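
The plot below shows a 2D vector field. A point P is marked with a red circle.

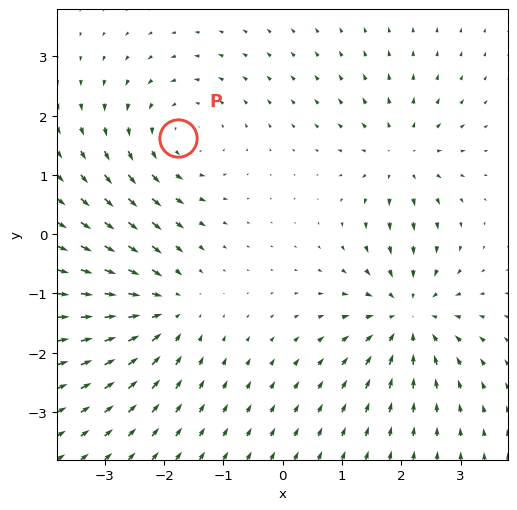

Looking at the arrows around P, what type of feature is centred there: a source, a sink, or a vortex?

At P (-1.8, 1.6) the arrows circulate counterclockwise. Divergence ≈0, curl about +3 — near-zero divergence with nonzero curl is a vortex.

vortex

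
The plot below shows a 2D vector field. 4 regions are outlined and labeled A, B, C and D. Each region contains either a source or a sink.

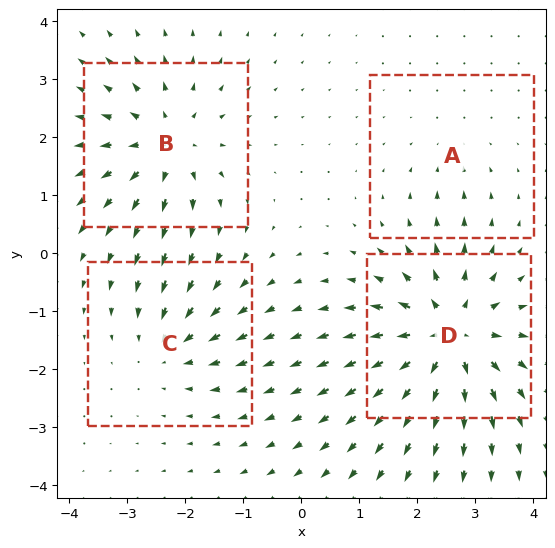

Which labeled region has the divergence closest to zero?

A

Divergence at each region's feature centre — A: about -2, B: about +5, C: about -4, D: about +7. Region A is closest to zero.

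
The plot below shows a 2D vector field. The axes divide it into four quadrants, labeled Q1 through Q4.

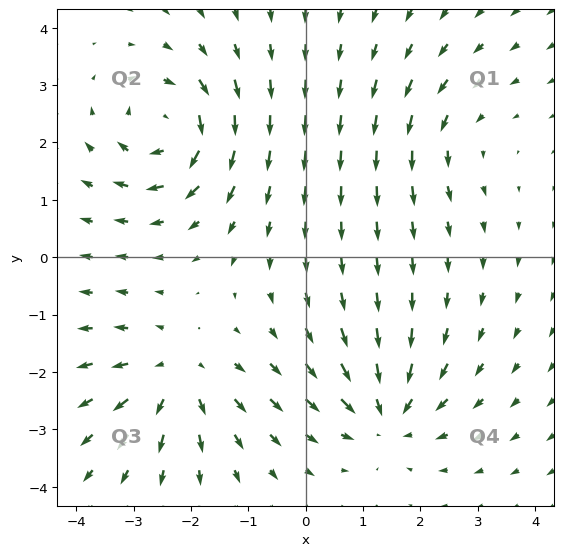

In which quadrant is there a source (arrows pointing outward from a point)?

Q3

The source sits at approximately (-2.3, -2.1), which lies in quadrant Q3. The divergence there is about +4, positive as expected for a source.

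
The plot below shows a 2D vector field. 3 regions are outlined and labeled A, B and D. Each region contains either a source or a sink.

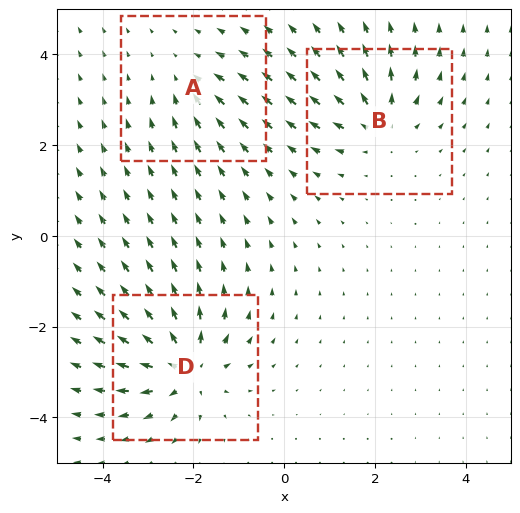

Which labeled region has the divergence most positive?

Divergence at each region's feature centre — A: about -3, B: about +4, D: about +6. Region D is most positive.

D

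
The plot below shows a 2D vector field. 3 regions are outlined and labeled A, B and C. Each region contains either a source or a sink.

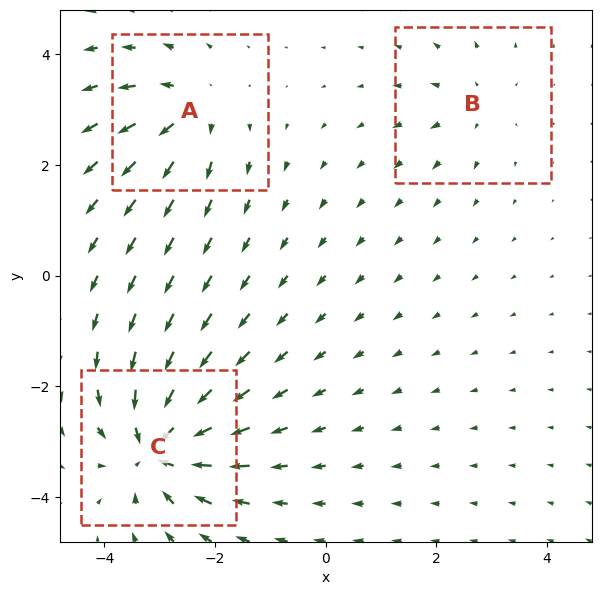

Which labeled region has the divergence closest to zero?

B

Divergence at each region's feature centre — A: about +4, B: about +2, C: about -6. Region B is closest to zero.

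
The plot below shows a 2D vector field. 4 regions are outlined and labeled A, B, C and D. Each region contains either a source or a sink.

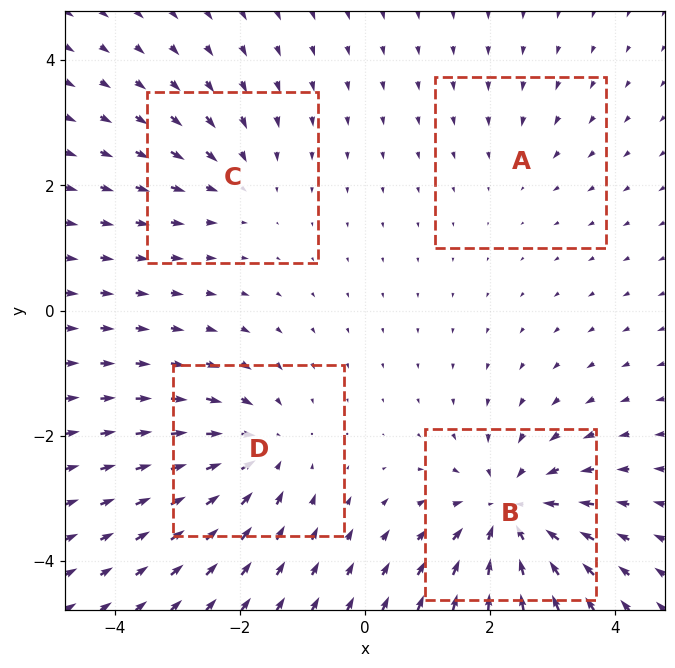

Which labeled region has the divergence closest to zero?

A

Divergence at each region's feature centre — A: about -2, B: about -6, C: about -3, D: about -5. Region A is closest to zero.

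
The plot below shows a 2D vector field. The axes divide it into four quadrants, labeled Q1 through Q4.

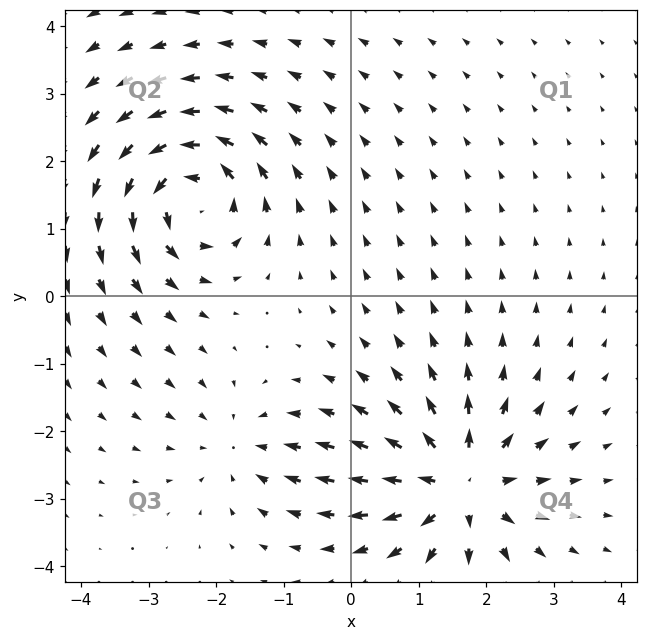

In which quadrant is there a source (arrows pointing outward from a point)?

Q4

The source sits at approximately (1.6, -2.8), which lies in quadrant Q4. The divergence there is about +6, positive as expected for a source.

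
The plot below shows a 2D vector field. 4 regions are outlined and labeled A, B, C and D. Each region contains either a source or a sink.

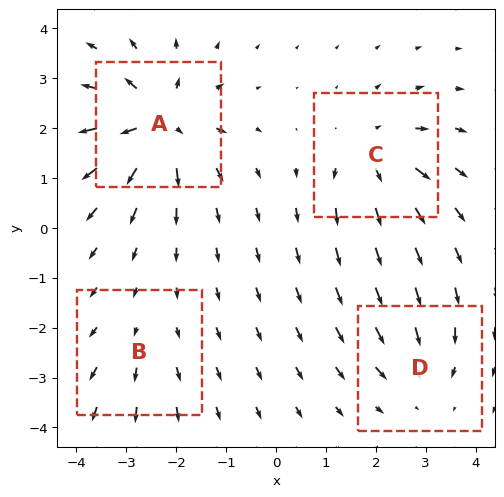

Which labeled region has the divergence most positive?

A

Divergence at each region's feature centre — A: about +8, B: about +2, C: about +5, D: about -4. Region A is most positive.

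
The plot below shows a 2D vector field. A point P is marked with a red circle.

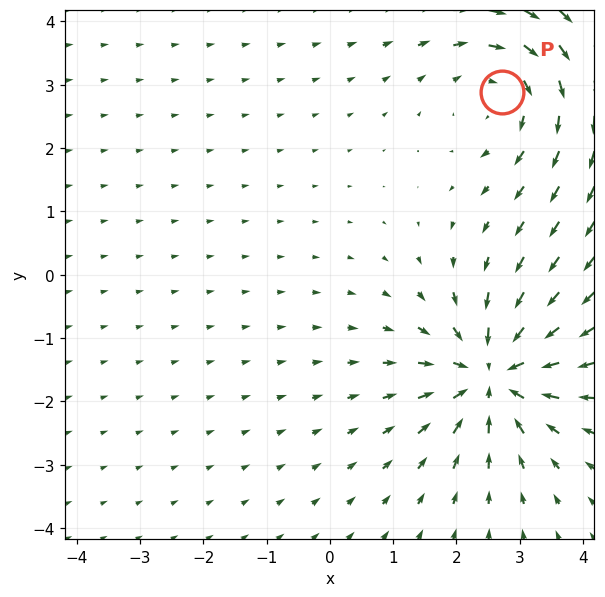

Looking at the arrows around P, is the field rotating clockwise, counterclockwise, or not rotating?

Near P at (2.7, 2.9) the arrows circulate clockwise. The curl (z-component) there is about -3; negative curl means clockwise rotation.

clockwise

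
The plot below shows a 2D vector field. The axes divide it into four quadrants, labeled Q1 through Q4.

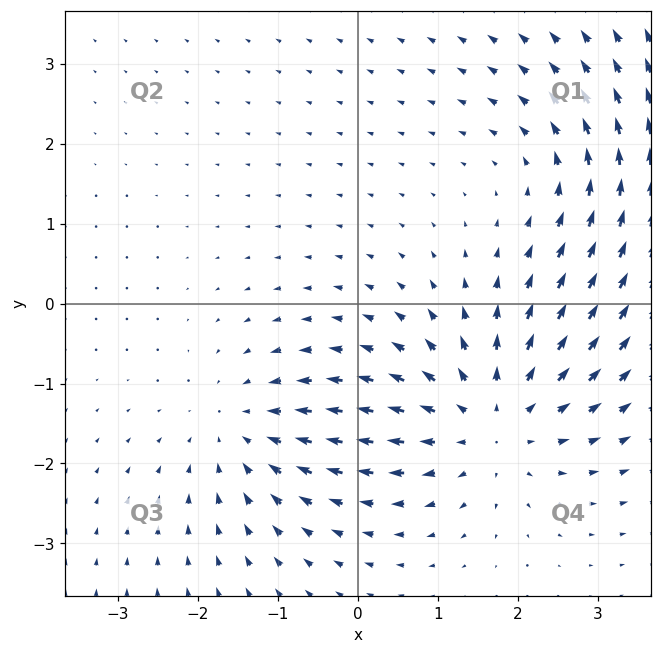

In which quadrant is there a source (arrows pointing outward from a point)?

Q4

The source sits at approximately (1.7, -1.5), which lies in quadrant Q4. The divergence there is about +4, positive as expected for a source.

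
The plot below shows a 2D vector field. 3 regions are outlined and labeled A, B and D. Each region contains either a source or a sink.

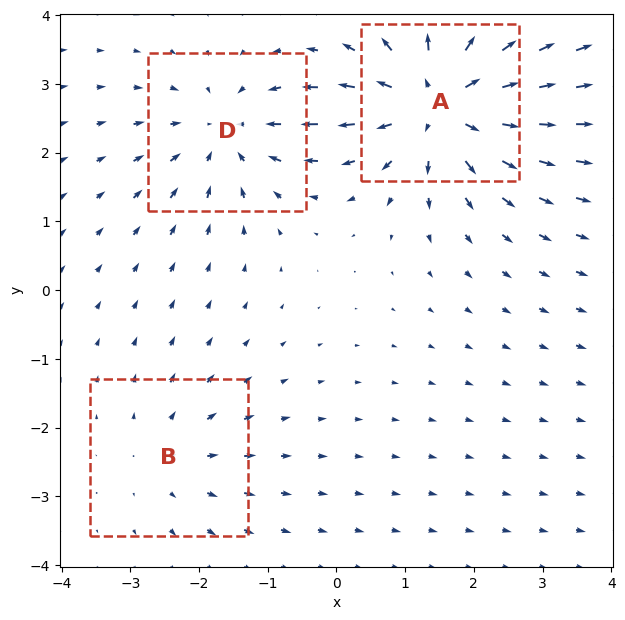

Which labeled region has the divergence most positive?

Divergence at each region's feature centre — A: about +5, B: about +2, D: about -3. Region A is most positive.

A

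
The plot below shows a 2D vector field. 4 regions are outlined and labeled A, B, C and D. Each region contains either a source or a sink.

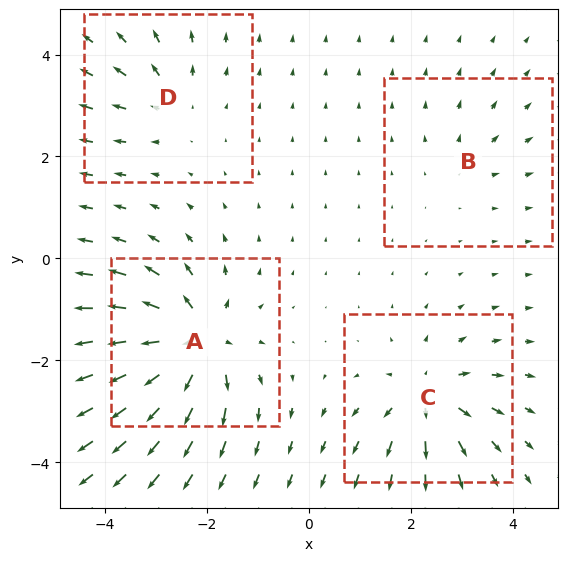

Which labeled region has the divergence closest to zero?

Divergence at each region's feature centre — A: about +9, B: about +3, C: about +6, D: about +4. Region B is closest to zero.

B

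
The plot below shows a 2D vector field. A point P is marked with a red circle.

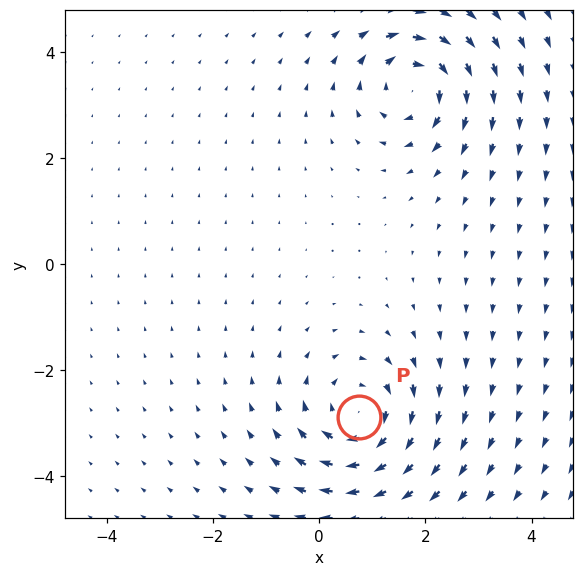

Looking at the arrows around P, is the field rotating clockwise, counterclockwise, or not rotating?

clockwise

Near P at (0.8, -2.9) the arrows circulate clockwise. The curl (z-component) there is about -4; negative curl means clockwise rotation.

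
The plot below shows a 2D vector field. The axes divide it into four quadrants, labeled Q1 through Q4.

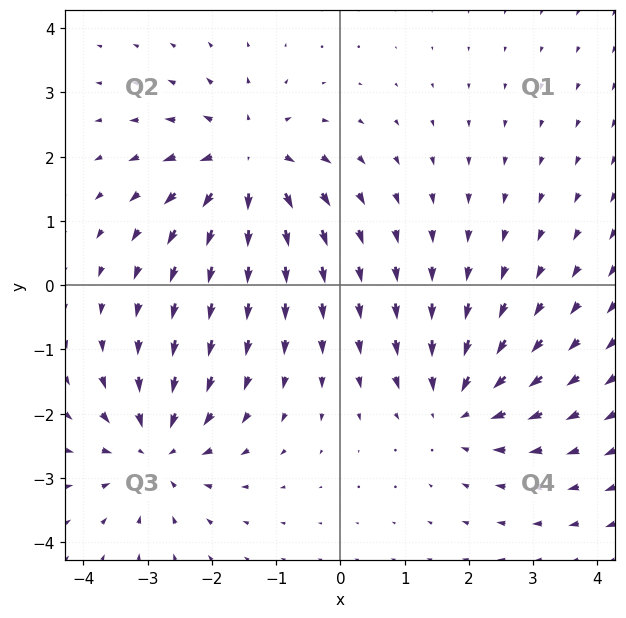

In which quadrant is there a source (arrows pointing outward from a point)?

The source sits at approximately (-1.5, 1.9), which lies in quadrant Q2. The divergence there is about +4, positive as expected for a source.

Q2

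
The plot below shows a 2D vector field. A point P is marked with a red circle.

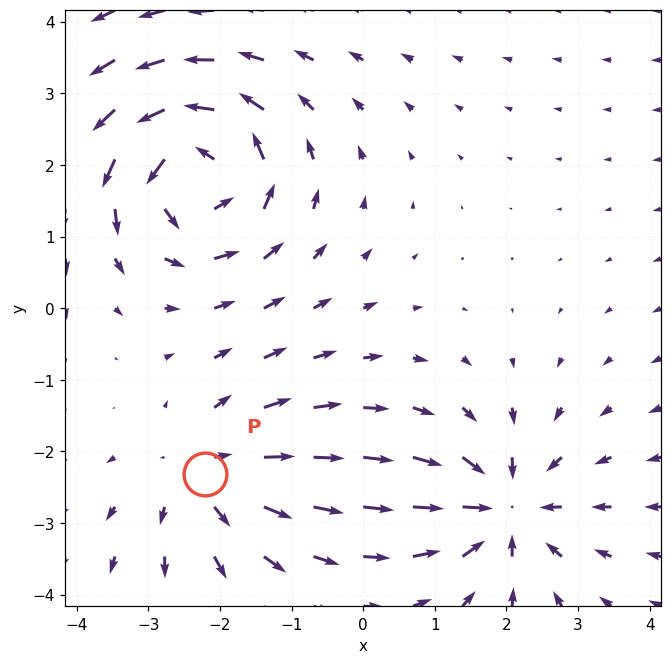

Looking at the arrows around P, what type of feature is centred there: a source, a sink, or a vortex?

source

At P (-2.2, -2.3) the arrows spread outward. Divergence about +4, curl ≈0 — positive divergence with near-zero curl is a source.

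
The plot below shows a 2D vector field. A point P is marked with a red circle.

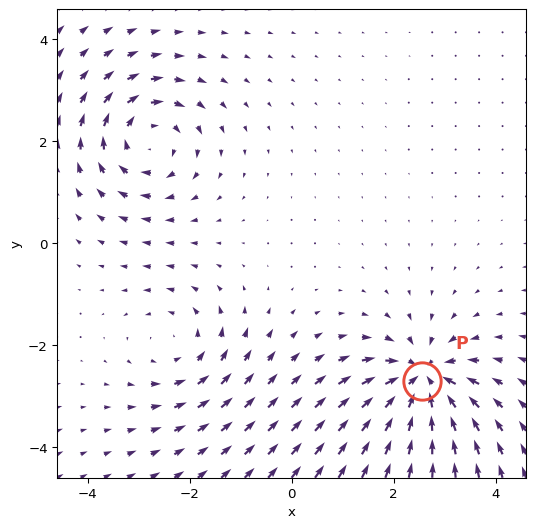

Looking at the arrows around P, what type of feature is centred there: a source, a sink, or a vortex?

sink

At P (2.6, -2.7) the arrows converge inward. Divergence about -6, curl ≈0 — negative divergence with near-zero curl is a sink.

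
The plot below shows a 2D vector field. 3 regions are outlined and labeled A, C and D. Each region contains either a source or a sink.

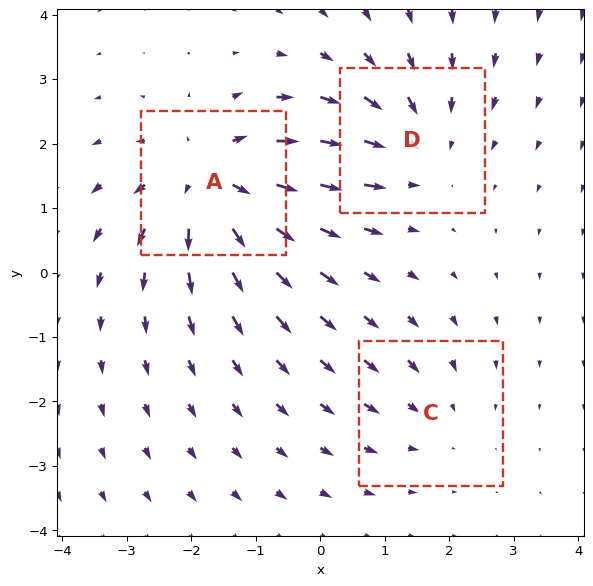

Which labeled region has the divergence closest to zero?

C

Divergence at each region's feature centre — A: about +4, C: about -2, D: about -3. Region C is closest to zero.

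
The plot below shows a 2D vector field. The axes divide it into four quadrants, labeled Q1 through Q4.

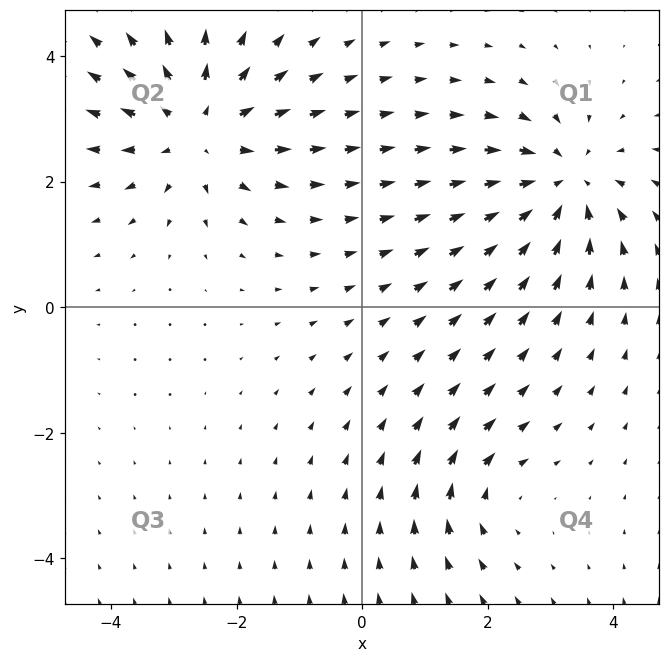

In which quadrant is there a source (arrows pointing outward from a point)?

The source sits at approximately (-2.6, 2.8), which lies in quadrant Q2. The divergence there is about +4, positive as expected for a source.

Q2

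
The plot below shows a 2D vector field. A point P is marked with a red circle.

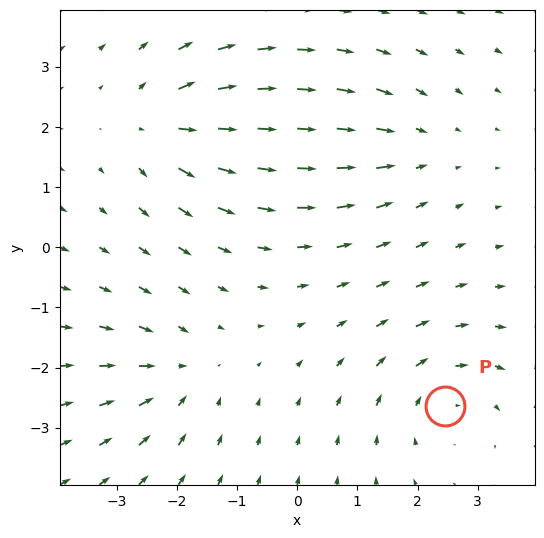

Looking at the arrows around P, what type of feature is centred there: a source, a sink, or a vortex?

At P (2.5, -2.6) the arrows circulate clockwise. Divergence ≈0, curl about -3 — near-zero divergence with nonzero curl is a vortex.

vortex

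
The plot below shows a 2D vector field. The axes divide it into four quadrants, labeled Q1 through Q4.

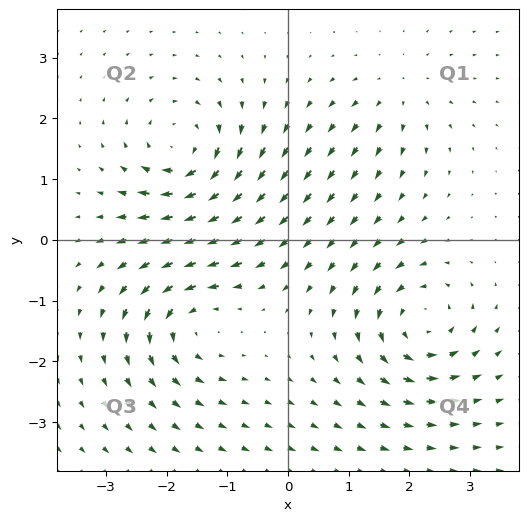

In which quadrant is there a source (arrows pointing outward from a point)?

Q1

The source sits at approximately (1.8, 2.4), which lies in quadrant Q1. The divergence there is about +3, positive as expected for a source.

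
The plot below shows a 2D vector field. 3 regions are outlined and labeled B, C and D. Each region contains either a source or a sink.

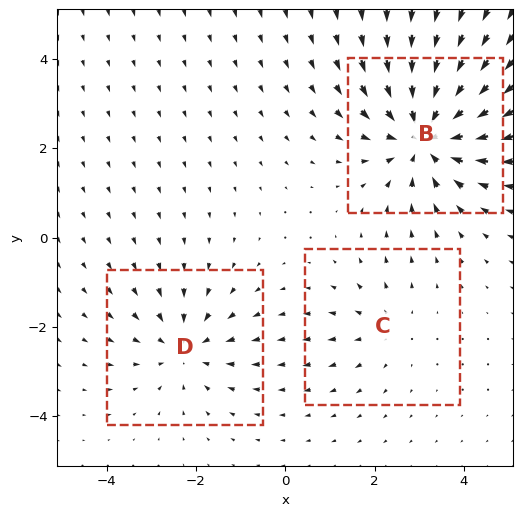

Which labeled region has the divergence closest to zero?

C

Divergence at each region's feature centre — B: about -5, C: about +2, D: about -3. Region C is closest to zero.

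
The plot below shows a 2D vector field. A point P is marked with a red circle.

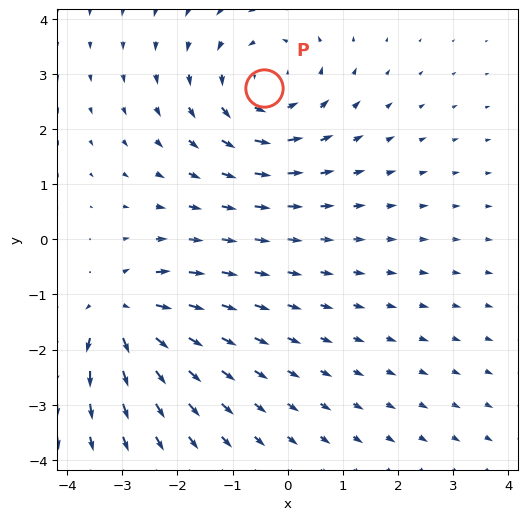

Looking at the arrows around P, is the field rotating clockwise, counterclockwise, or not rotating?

Near P at (-0.4, 2.7) the arrows circulate counterclockwise. The curl (z-component) there is about +4; positive curl means counterclockwise rotation.

counterclockwise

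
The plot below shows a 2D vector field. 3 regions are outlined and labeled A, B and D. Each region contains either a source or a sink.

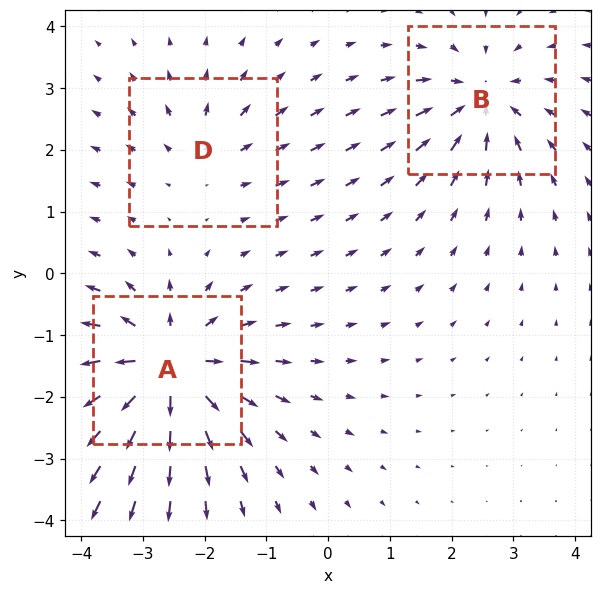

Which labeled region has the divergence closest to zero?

D

Divergence at each region's feature centre — A: about +5, B: about -4, D: about +2. Region D is closest to zero.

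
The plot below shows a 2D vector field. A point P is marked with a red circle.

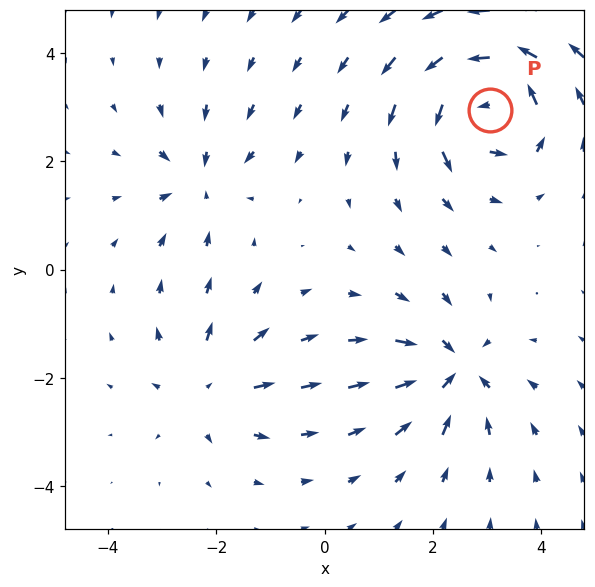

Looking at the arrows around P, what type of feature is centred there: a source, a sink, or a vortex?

At P (3.1, 2.9) the arrows circulate counterclockwise. Divergence ≈0, curl about +7 — near-zero divergence with nonzero curl is a vortex.

vortex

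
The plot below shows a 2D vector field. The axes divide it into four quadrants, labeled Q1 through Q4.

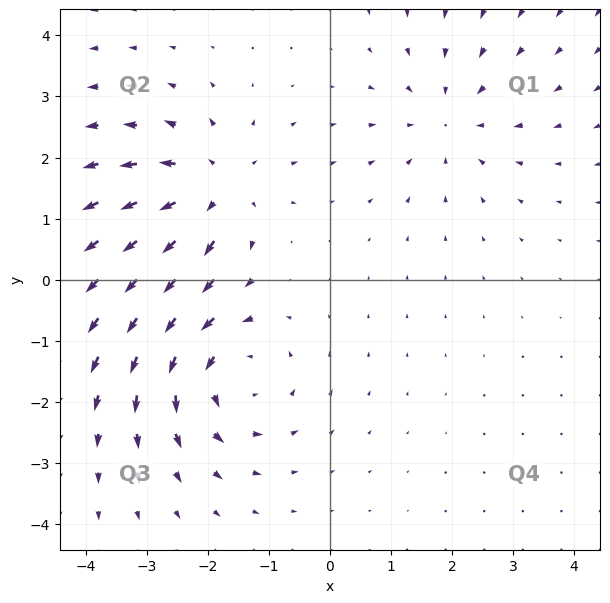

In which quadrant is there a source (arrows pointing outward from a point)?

Q2

The source sits at approximately (-1.9, 1.5), which lies in quadrant Q2. The divergence there is about +4, positive as expected for a source.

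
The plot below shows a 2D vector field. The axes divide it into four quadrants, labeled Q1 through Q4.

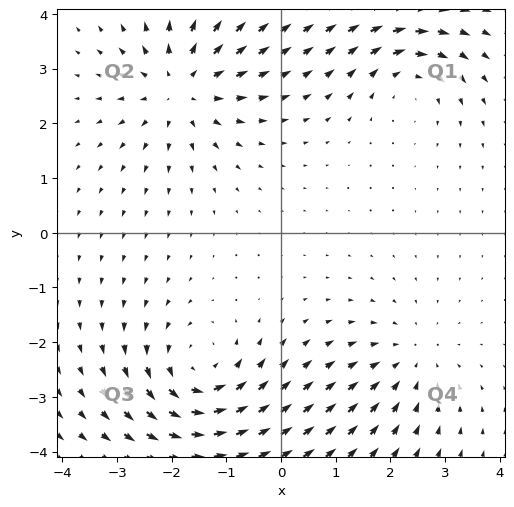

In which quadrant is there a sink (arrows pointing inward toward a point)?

The sink sits at approximately (2.4, -2.3), which lies in quadrant Q4. The divergence there is about -3, negative as expected for a sink.

Q4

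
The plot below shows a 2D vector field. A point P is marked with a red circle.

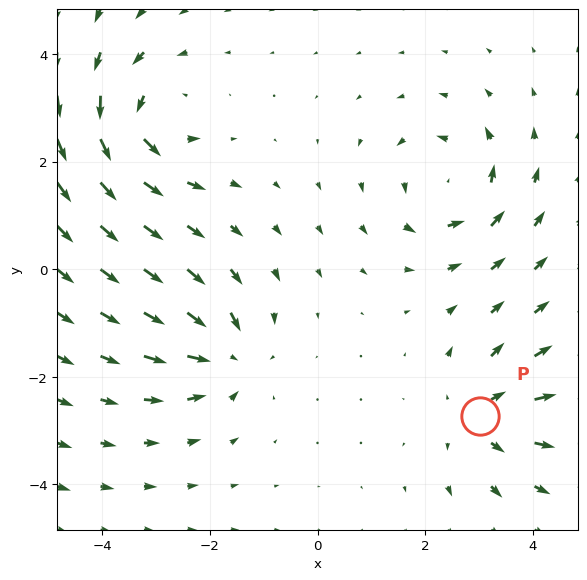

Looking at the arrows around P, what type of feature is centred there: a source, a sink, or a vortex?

At P (3.0, -2.7) the arrows spread outward. Divergence about +4, curl ≈0 — positive divergence with near-zero curl is a source.

source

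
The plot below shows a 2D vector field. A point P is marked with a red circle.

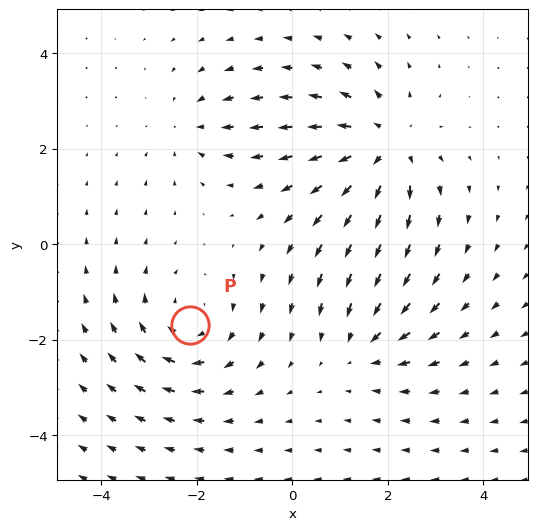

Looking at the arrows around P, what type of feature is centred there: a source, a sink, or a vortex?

vortex

At P (-2.1, -1.7) the arrows circulate clockwise. Divergence ≈0, curl about -3 — near-zero divergence with nonzero curl is a vortex.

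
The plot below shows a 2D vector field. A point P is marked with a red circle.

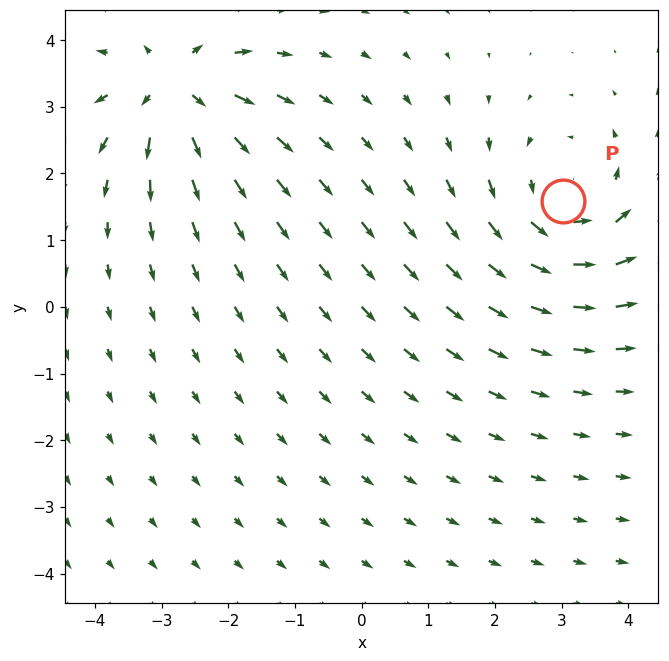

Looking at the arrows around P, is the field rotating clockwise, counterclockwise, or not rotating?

Near P at (3.0, 1.6) the arrows circulate counterclockwise. The curl (z-component) there is about +3; positive curl means counterclockwise rotation.

counterclockwise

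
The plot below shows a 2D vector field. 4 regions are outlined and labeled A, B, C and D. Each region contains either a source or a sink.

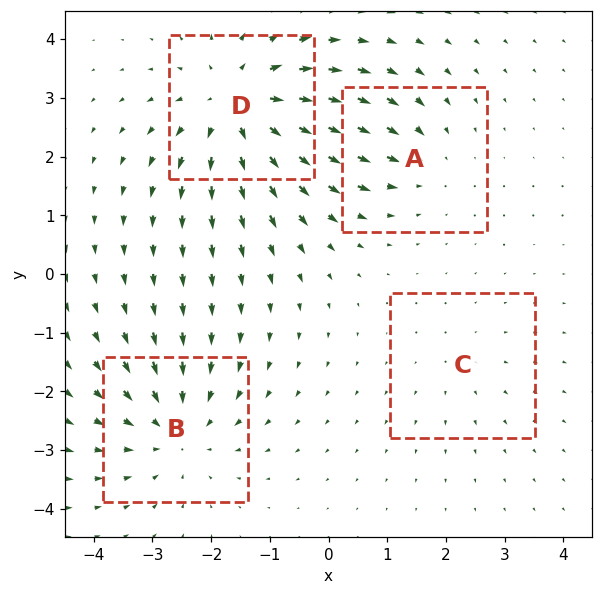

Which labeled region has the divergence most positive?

D

Divergence at each region's feature centre — A: about -3, B: about -4, C: about +2, D: about +6. Region D is most positive.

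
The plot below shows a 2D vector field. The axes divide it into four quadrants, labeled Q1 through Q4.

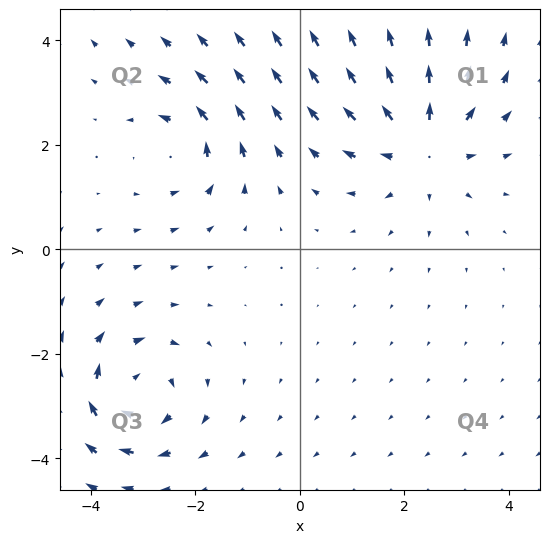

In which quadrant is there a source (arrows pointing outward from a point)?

The source sits at approximately (2.4, 2.0), which lies in quadrant Q1. The divergence there is about +3, positive as expected for a source.

Q1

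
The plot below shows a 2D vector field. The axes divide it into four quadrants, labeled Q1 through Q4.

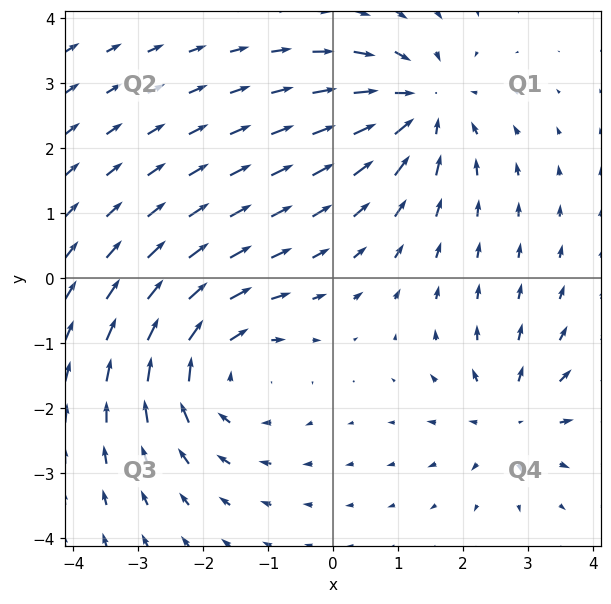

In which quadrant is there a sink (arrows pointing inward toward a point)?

The sink sits at approximately (1.3, 2.6), which lies in quadrant Q1. The divergence there is about -4, negative as expected for a sink.

Q1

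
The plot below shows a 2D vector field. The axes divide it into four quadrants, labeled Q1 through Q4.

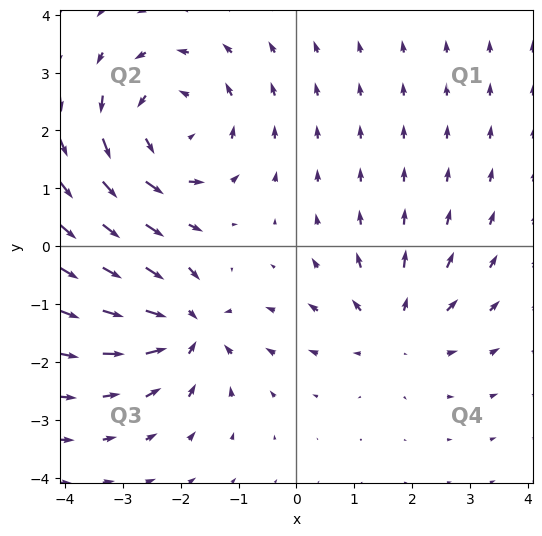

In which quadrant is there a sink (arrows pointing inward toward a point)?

Q3

The sink sits at approximately (-1.9, -1.4), which lies in quadrant Q3. The divergence there is about -5, negative as expected for a sink.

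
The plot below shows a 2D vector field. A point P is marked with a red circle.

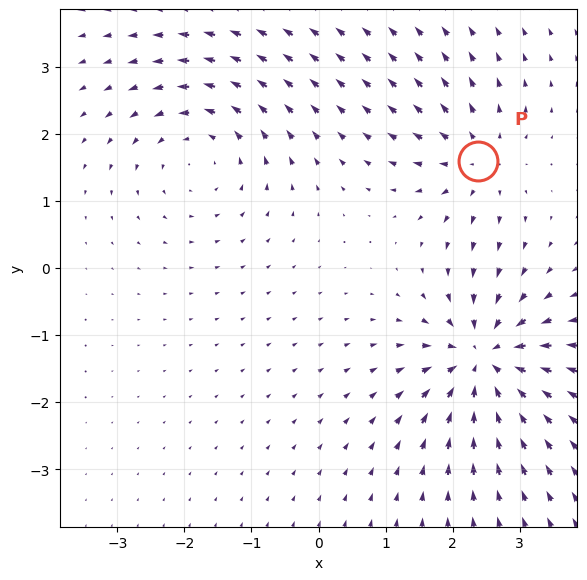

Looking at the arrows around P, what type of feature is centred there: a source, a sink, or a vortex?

At P (2.4, 1.6) the arrows spread outward. Divergence about +4, curl ≈0 — positive divergence with near-zero curl is a source.

source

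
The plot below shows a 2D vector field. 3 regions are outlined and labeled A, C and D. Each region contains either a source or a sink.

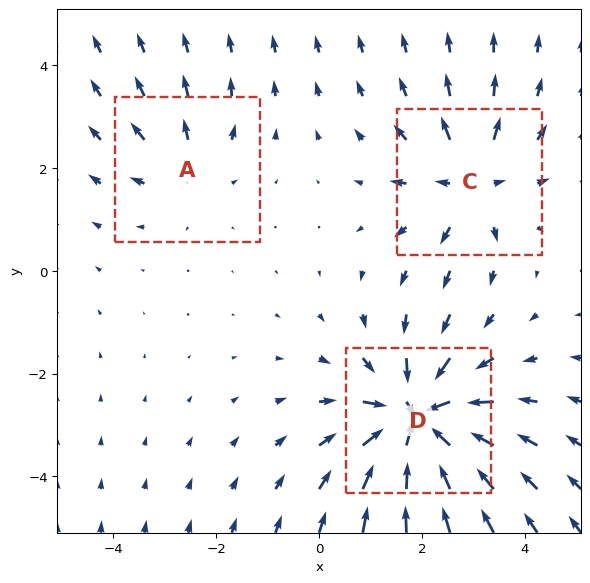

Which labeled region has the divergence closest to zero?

A

Divergence at each region's feature centre — A: about +2, C: about +4, D: about -6. Region A is closest to zero.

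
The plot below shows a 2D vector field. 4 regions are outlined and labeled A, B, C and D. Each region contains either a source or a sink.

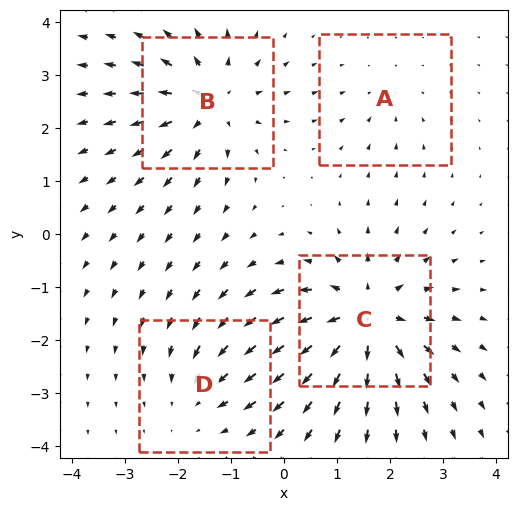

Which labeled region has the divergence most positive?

Divergence at each region's feature centre — A: about -2, B: about +5, C: about +7, D: about -3. Region C is most positive.

C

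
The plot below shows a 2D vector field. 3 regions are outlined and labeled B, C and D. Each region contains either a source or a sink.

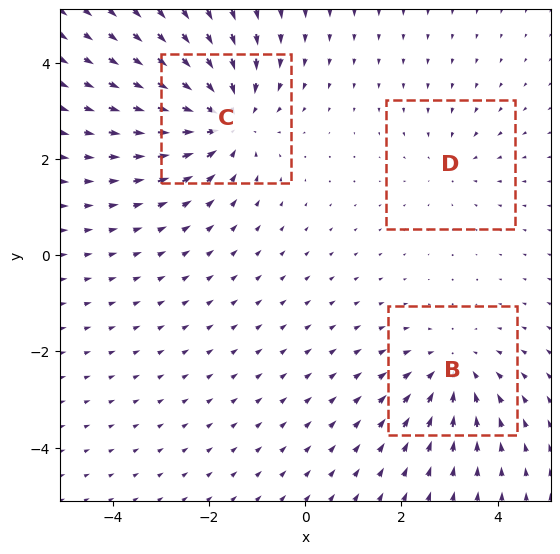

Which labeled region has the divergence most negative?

C

Divergence at each region's feature centre — B: about -3, C: about -4, D: about -2. Region C is most negative.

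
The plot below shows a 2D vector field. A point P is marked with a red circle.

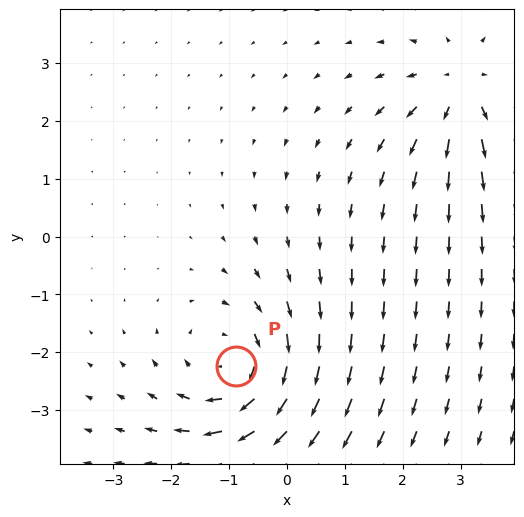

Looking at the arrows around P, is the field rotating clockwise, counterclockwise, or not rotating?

clockwise

Near P at (-0.9, -2.2) the arrows circulate clockwise. The curl (z-component) there is about -4; negative curl means clockwise rotation.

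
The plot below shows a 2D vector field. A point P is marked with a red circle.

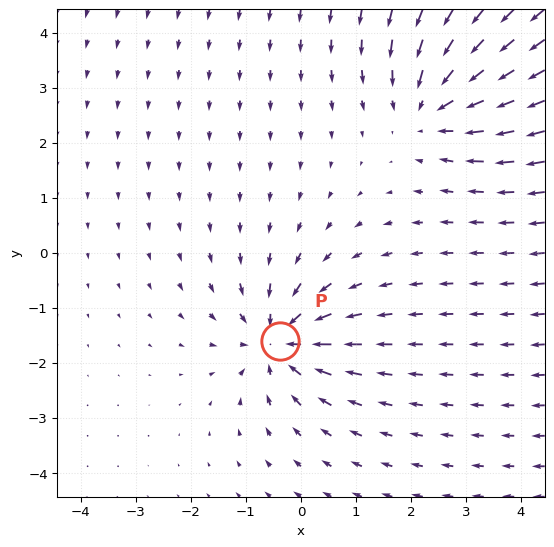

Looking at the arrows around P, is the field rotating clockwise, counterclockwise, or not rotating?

Near P at (-0.4, -1.6) the arrows show no circulation. The curl there is ≈0.

not rotating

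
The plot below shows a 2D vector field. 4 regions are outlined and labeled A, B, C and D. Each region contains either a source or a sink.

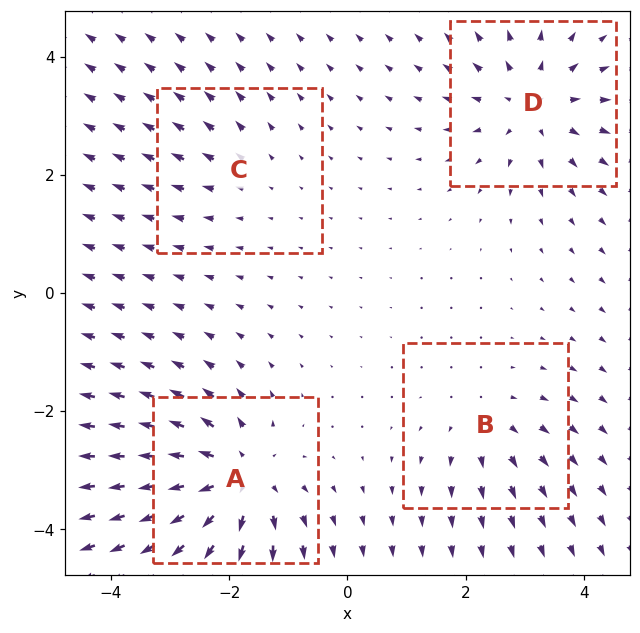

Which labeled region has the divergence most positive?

A

Divergence at each region's feature centre — A: about +7, B: about +3, C: about +2, D: about +5. Region A is most positive.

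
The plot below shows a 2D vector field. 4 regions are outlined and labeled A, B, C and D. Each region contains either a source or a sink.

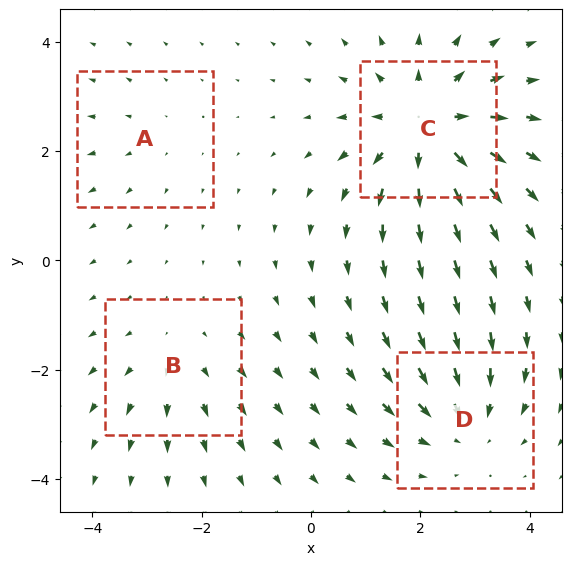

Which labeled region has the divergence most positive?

Divergence at each region's feature centre — A: about +2, B: about +3, C: about +6, D: about -4. Region C is most positive.

C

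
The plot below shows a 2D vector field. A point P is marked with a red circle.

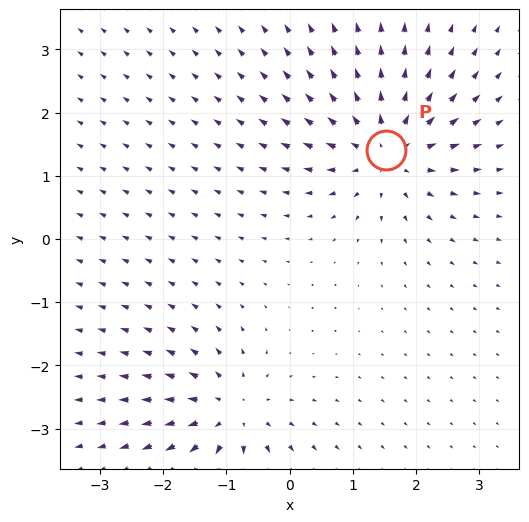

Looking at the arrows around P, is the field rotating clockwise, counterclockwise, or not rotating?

Near P at (1.5, 1.4) the arrows show no circulation. The curl there is ≈0.

not rotating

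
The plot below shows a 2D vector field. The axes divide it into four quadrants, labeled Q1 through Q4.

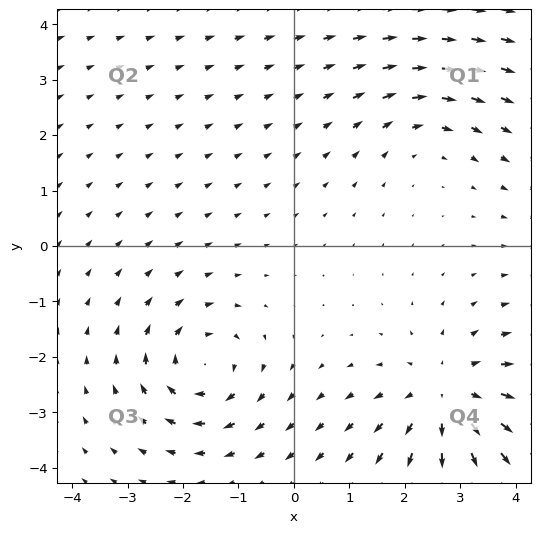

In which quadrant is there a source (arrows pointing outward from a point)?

Q4

The source sits at approximately (2.8, -2.7), which lies in quadrant Q4. The divergence there is about +4, positive as expected for a source.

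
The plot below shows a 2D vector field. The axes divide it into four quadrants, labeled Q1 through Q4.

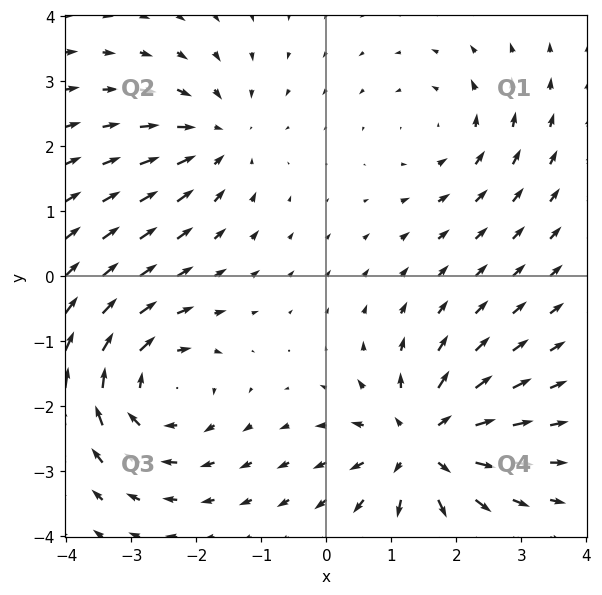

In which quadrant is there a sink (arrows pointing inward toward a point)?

The sink sits at approximately (-1.7, 2.1), which lies in quadrant Q2. The divergence there is about -4, negative as expected for a sink.

Q2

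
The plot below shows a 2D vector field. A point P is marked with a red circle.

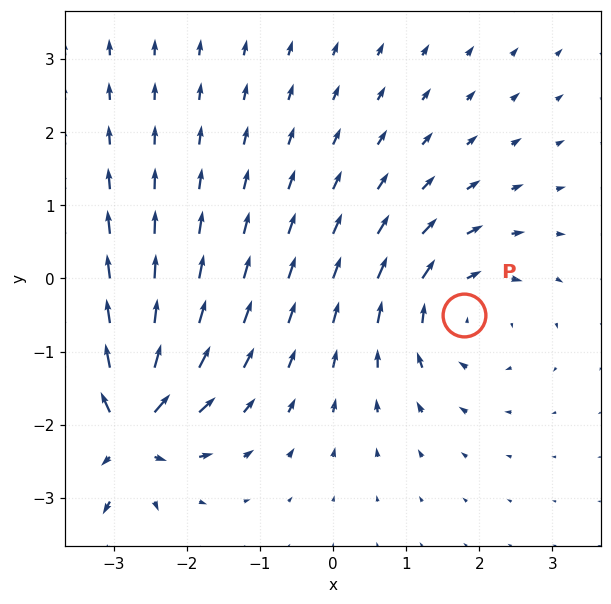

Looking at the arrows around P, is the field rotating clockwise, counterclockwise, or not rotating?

clockwise

Near P at (1.8, -0.5) the arrows circulate clockwise. The curl (z-component) there is about -4; negative curl means clockwise rotation.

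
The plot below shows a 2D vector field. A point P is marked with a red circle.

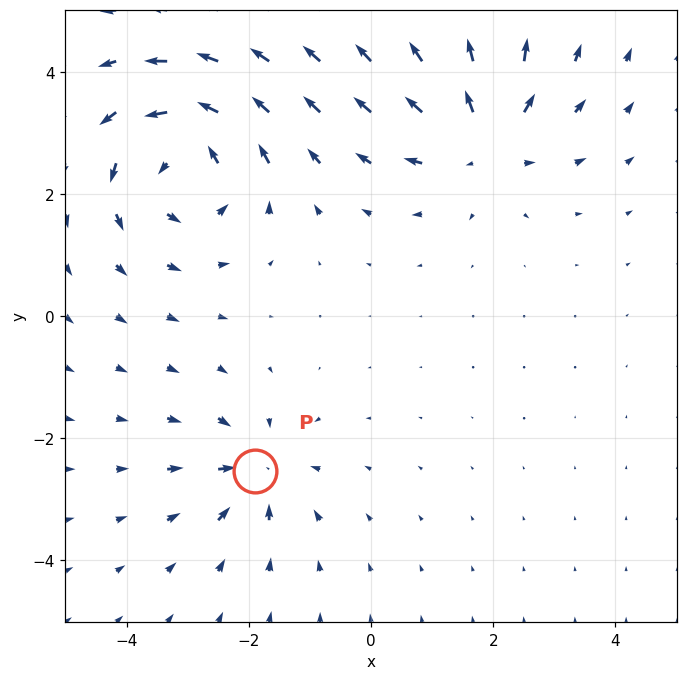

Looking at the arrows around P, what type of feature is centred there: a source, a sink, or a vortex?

At P (-1.9, -2.5) the arrows converge inward. Divergence about -4, curl ≈0 — negative divergence with near-zero curl is a sink.

sink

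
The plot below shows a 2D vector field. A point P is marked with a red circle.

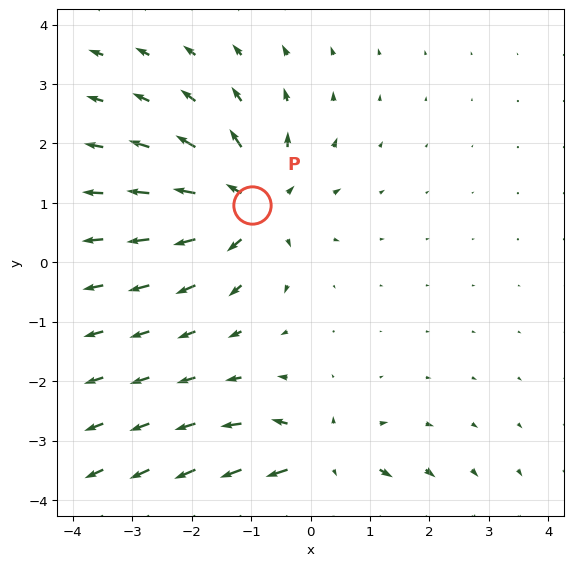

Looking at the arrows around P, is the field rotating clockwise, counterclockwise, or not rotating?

Near P at (-1.0, 1.0) the arrows show no circulation. The curl there is ≈0.

not rotating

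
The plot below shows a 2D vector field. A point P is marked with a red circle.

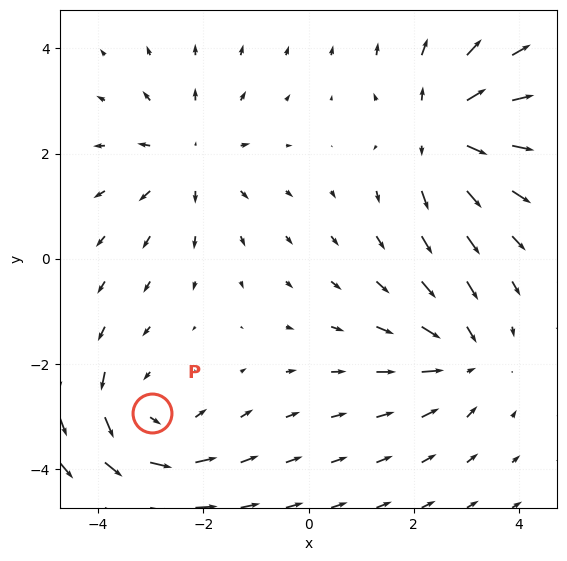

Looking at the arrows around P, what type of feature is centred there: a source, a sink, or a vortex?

At P (-3.0, -2.9) the arrows circulate counterclockwise. Divergence ≈0, curl about +4 — near-zero divergence with nonzero curl is a vortex.

vortex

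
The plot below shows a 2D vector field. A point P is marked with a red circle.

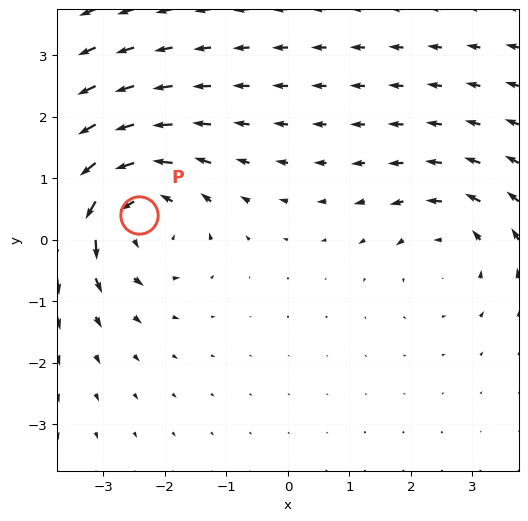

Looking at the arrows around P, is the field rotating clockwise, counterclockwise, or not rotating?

Near P at (-2.4, 0.4) the arrows circulate counterclockwise. The curl (z-component) there is about +4; positive curl means counterclockwise rotation.

counterclockwise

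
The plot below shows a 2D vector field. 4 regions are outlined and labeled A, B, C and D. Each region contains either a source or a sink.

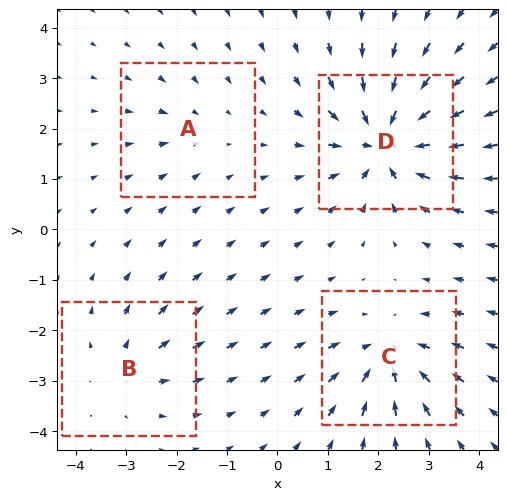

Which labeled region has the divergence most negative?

Divergence at each region's feature centre — A: about -2, B: about +4, C: about -5, D: about -8. Region D is most negative.

D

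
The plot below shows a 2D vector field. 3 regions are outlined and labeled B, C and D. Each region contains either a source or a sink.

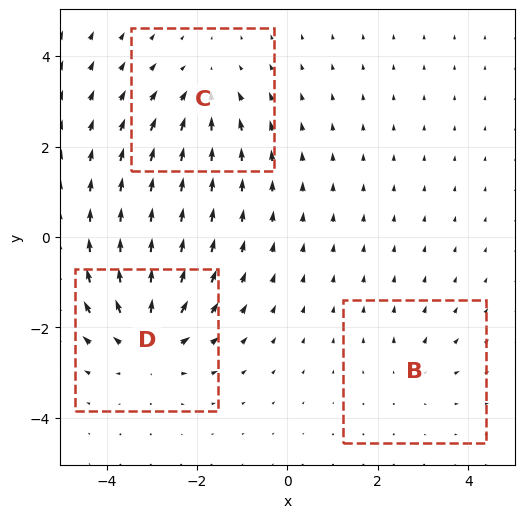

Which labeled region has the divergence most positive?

Divergence at each region's feature centre — B: about +2, C: about -3, D: about +5. Region D is most positive.

D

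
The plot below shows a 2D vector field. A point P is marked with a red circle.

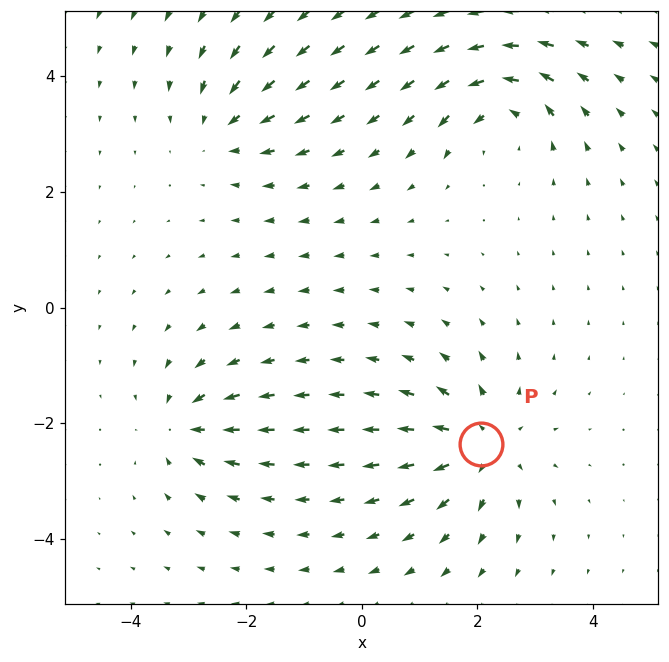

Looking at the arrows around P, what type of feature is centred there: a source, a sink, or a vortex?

source

At P (2.1, -2.4) the arrows spread outward. Divergence about +5, curl ≈0 — positive divergence with near-zero curl is a source.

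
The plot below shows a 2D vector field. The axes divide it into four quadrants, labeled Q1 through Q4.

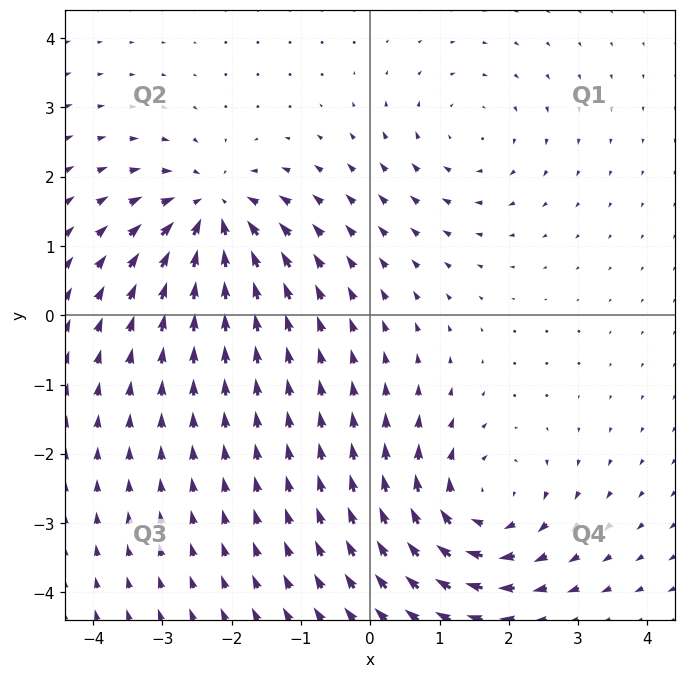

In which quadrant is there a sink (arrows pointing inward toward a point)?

The sink sits at approximately (-2.3, 1.5), which lies in quadrant Q2. The divergence there is about -5, negative as expected for a sink.

Q2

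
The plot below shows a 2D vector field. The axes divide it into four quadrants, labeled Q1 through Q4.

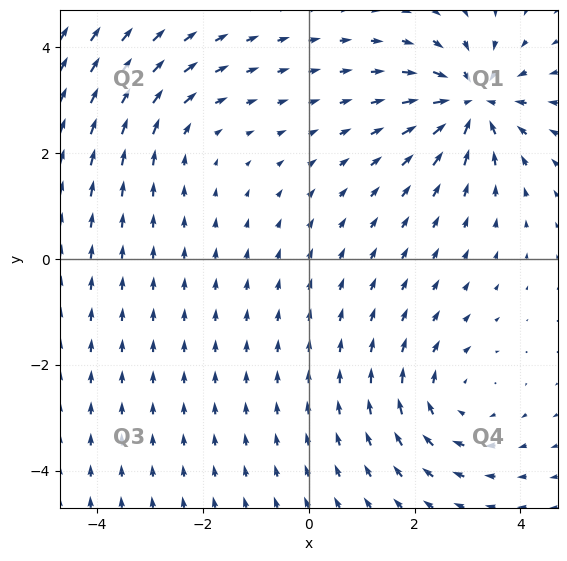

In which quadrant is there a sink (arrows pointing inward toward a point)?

Q1

The sink sits at approximately (3.1, 2.9), which lies in quadrant Q1. The divergence there is about -6, negative as expected for a sink.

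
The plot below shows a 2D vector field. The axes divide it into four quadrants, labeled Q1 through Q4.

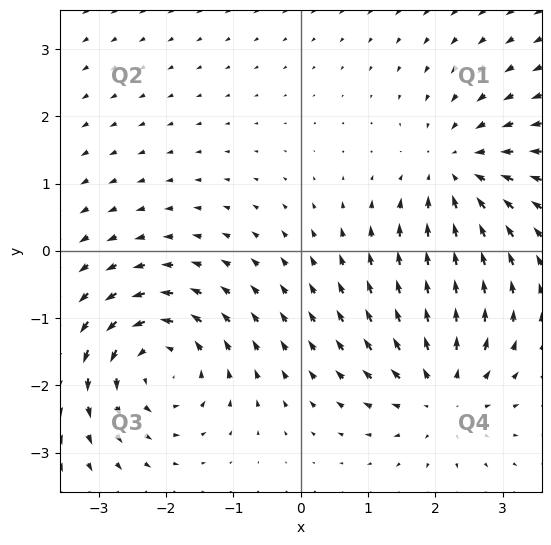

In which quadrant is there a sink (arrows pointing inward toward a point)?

Q1

The sink sits at approximately (2.3, 1.2), which lies in quadrant Q1. The divergence there is about -5, negative as expected for a sink.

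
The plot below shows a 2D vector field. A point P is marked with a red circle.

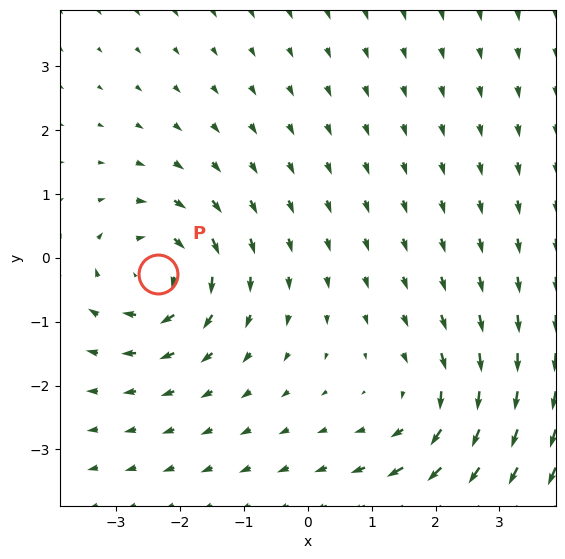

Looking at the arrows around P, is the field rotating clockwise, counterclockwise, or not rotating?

Near P at (-2.3, -0.3) the arrows circulate clockwise. The curl (z-component) there is about -4; negative curl means clockwise rotation.

clockwise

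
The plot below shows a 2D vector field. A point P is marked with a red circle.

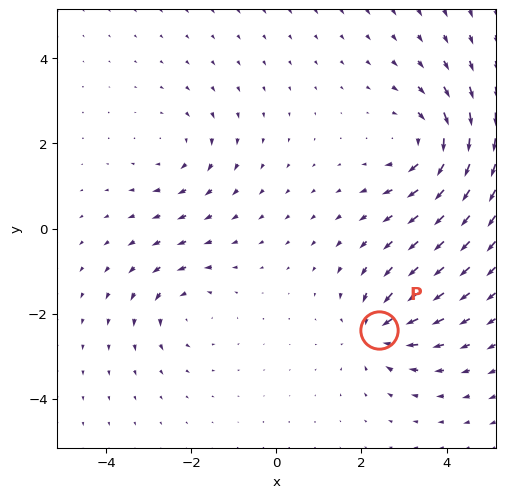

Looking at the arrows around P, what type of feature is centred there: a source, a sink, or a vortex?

At P (2.4, -2.4) the arrows converge inward. Divergence about -5, curl ≈0 — negative divergence with near-zero curl is a sink.

sink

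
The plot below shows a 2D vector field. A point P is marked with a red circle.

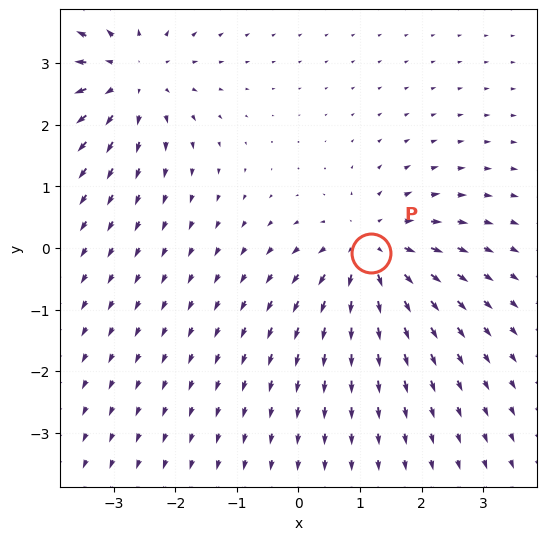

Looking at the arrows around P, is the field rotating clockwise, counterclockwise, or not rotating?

not rotating

Near P at (1.2, -0.1) the arrows show no circulation. The curl there is ≈0.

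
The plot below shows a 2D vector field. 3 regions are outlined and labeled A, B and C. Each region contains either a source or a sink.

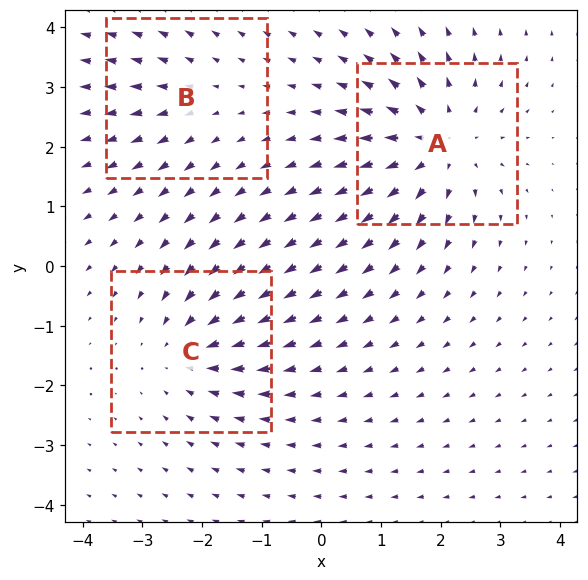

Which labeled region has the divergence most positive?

A

Divergence at each region's feature centre — A: about +4, B: about +2, C: about -3. Region A is most positive.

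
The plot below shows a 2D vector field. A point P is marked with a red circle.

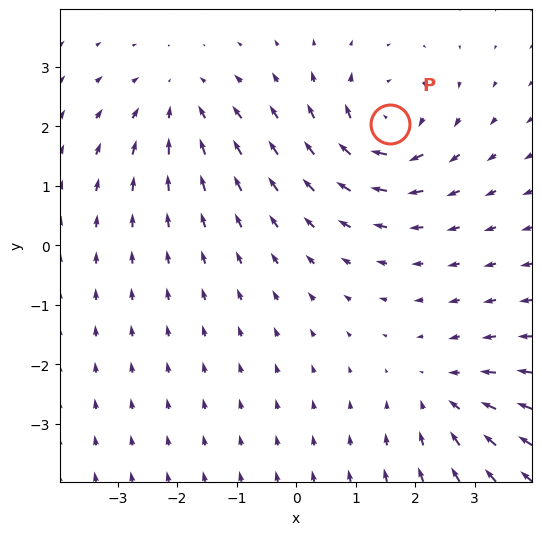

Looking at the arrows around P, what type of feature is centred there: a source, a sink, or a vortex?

At P (1.6, 2.0) the arrows circulate clockwise. Divergence ≈0, curl about -4 — near-zero divergence with nonzero curl is a vortex.

vortex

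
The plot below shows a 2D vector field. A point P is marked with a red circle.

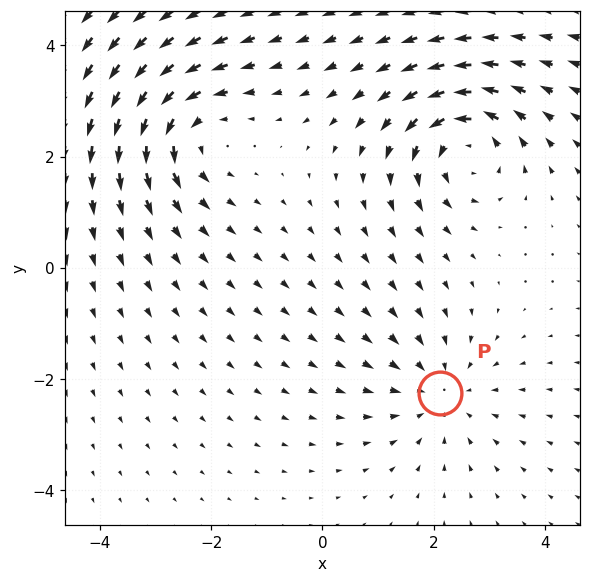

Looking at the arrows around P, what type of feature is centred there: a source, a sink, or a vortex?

At P (2.1, -2.3) the arrows converge inward. Divergence about -2, curl ≈0 — negative divergence with near-zero curl is a sink.

sink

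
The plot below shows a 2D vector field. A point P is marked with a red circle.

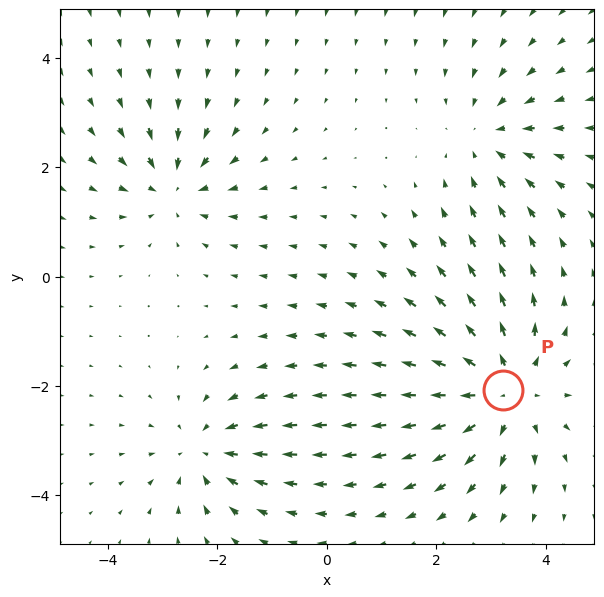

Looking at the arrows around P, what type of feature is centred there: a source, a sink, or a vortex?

At P (3.2, -2.1) the arrows spread outward. Divergence about +4, curl ≈0 — positive divergence with near-zero curl is a source.

source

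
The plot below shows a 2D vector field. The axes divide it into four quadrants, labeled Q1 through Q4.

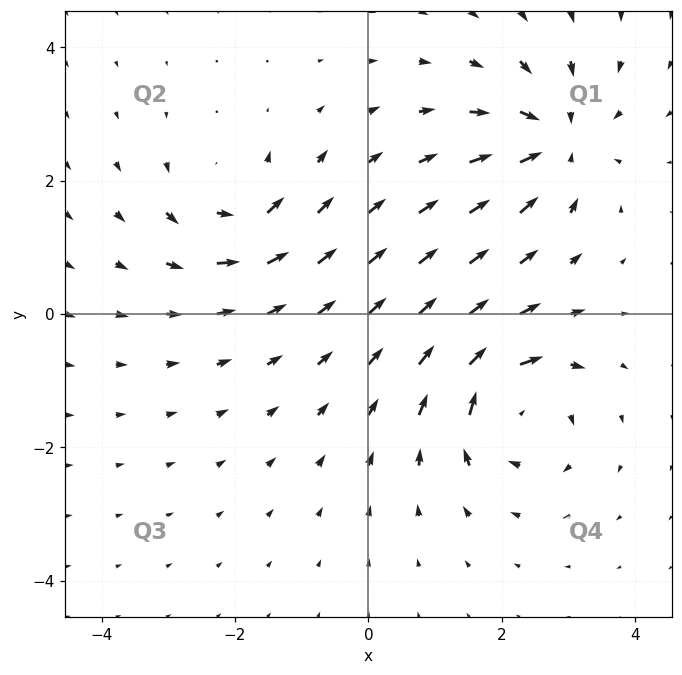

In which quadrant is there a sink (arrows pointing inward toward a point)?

The sink sits at approximately (2.8, 2.6), which lies in quadrant Q1. The divergence there is about -5, negative as expected for a sink.

Q1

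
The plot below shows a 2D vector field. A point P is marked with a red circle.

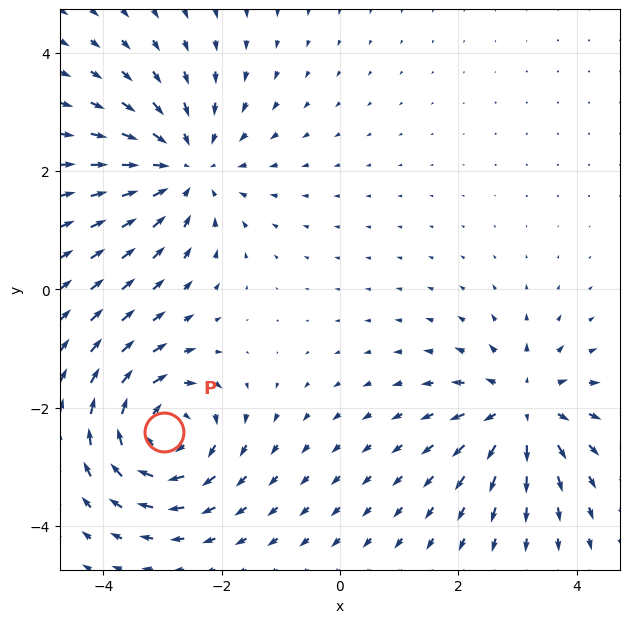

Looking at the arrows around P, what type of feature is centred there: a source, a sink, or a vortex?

At P (-3.0, -2.4) the arrows circulate clockwise. Divergence ≈0, curl about -6 — near-zero divergence with nonzero curl is a vortex.

vortex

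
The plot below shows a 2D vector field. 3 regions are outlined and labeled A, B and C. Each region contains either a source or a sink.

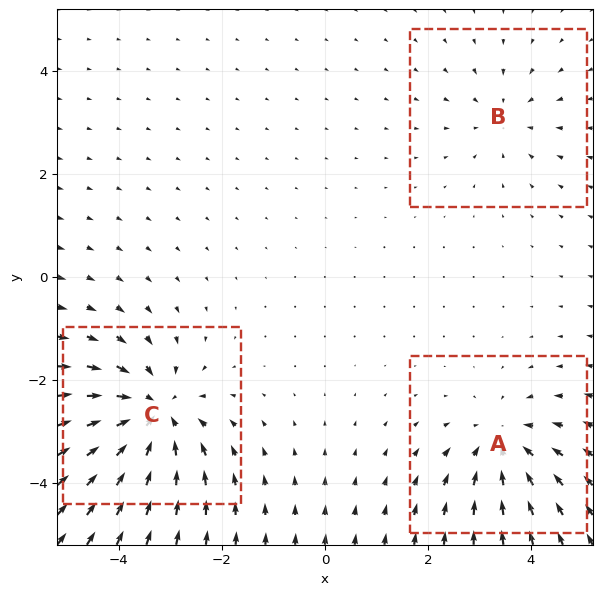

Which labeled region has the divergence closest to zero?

Divergence at each region's feature centre — A: about -3, B: about -2, C: about -5. Region B is closest to zero.

B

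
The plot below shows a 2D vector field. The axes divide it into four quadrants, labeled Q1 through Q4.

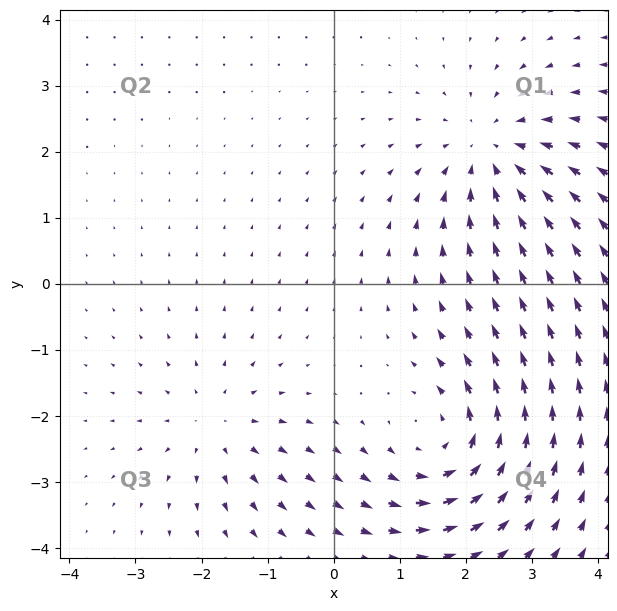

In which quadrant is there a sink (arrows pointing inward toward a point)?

Q1

The sink sits at approximately (2.4, 2.0), which lies in quadrant Q1. The divergence there is about -4, negative as expected for a sink.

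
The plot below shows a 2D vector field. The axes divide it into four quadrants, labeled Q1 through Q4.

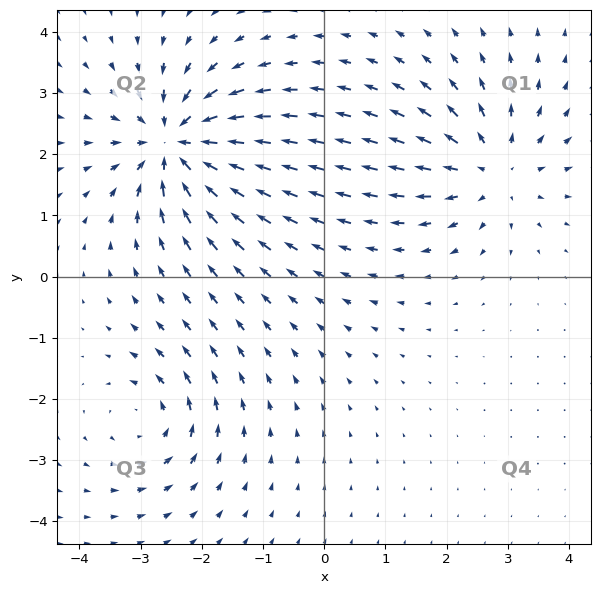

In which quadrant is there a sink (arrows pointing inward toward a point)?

Q2

The sink sits at approximately (-2.4, 2.2), which lies in quadrant Q2. The divergence there is about -6, negative as expected for a sink.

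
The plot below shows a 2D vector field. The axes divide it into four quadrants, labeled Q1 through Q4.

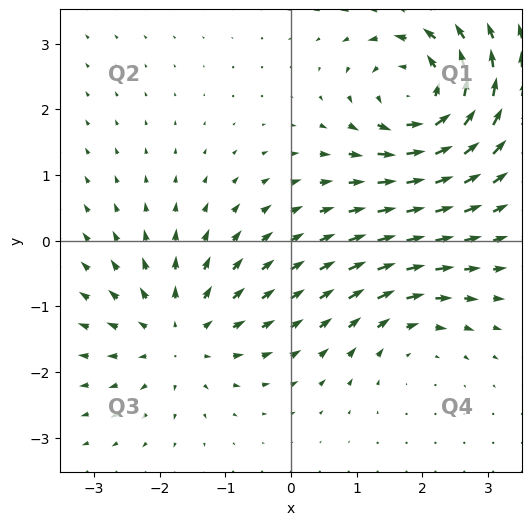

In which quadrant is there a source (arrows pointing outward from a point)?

The source sits at approximately (-1.7, -1.4), which lies in quadrant Q3. The divergence there is about +4, positive as expected for a source.

Q3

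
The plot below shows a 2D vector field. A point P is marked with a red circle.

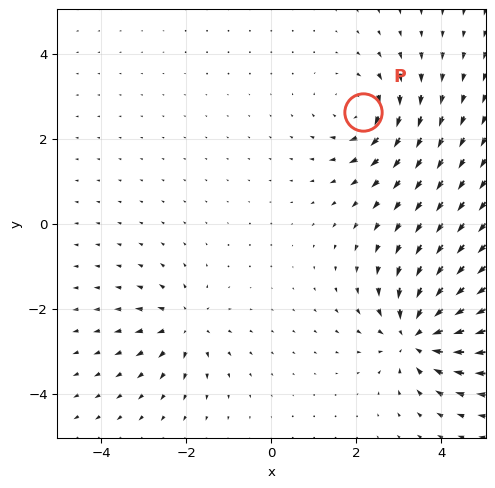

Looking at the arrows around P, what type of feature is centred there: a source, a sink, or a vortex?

At P (2.2, 2.6) the arrows circulate clockwise. Divergence ≈0, curl about -4 — near-zero divergence with nonzero curl is a vortex.

vortex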